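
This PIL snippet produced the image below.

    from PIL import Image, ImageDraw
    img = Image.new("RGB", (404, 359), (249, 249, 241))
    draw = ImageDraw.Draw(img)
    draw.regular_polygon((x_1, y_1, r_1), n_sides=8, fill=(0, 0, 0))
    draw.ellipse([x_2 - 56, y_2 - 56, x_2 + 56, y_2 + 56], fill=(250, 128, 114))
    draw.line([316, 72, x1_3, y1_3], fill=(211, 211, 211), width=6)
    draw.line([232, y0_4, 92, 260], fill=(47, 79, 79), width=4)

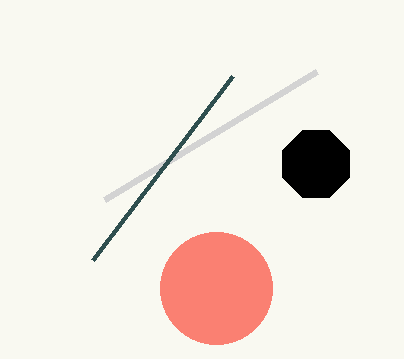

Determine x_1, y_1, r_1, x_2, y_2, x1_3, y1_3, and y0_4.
x_1 = 316
y_1 = 164
r_1 = 36
x_2 = 216
y_2 = 288
x1_3 = 104
y1_3 = 200
y0_4 = 76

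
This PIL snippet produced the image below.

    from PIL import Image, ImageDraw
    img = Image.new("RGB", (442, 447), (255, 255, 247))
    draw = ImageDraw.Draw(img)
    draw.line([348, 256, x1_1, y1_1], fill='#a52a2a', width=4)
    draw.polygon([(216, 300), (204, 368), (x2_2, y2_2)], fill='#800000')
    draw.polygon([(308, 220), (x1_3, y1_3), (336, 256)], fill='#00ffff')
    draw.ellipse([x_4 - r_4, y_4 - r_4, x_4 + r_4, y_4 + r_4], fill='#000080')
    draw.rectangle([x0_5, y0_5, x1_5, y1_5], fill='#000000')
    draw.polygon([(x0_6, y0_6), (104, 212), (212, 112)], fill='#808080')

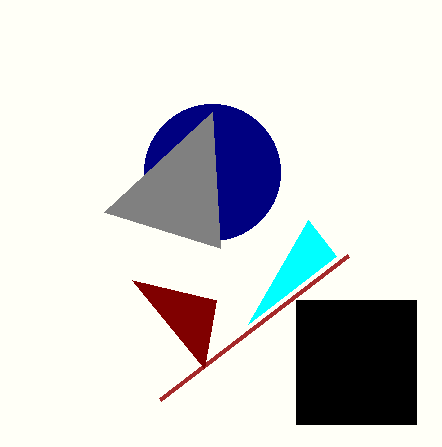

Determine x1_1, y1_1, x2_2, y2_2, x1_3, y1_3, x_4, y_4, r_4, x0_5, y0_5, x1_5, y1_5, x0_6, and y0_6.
x1_1 = 160; y1_1 = 400; x2_2 = 132; y2_2 = 280; x1_3 = 248; y1_3 = 324; x_4 = 212; y_4 = 172; r_4 = 68; x0_5 = 296; y0_5 = 300; x1_5 = 416; y1_5 = 424; x0_6 = 220; y0_6 = 248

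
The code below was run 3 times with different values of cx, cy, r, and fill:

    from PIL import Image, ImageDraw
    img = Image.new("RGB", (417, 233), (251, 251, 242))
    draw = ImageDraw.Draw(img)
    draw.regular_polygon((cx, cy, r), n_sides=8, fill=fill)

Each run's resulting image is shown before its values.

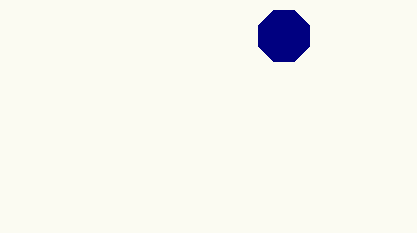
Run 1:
cx = 284; cy = 36; r = 28; fill = 'navy'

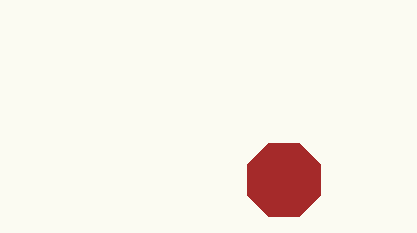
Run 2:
cx = 284; cy = 180; r = 40; fill = 'brown'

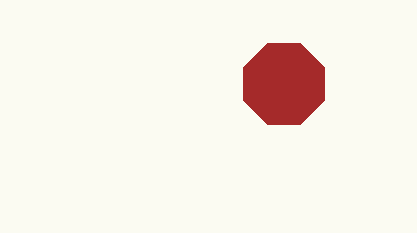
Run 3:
cx = 284; cy = 84; r = 44; fill = 'brown'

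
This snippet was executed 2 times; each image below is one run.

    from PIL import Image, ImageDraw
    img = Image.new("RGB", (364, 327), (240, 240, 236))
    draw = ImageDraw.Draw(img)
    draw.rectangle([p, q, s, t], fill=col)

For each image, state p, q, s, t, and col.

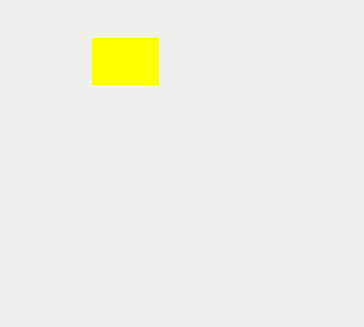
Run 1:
p = 92; q = 38; s = 158; t = 84; col = 'yellow'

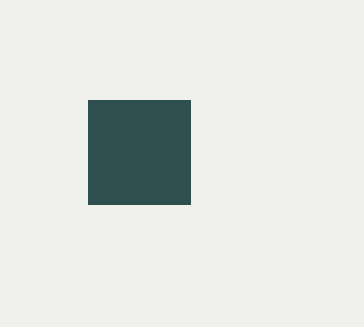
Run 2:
p = 88, q = 100, s = 190, t = 204, col = 'darkslategray'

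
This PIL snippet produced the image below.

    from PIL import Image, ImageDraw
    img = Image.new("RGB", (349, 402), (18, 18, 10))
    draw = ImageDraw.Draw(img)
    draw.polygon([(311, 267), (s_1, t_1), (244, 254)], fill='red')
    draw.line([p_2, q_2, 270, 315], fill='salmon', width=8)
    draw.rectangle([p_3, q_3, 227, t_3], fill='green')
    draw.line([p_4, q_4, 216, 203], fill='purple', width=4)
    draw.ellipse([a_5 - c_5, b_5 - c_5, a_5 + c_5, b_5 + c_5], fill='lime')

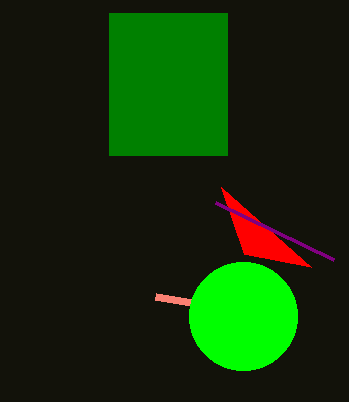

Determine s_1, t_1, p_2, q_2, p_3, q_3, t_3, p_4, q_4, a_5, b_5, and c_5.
s_1 = 221, t_1 = 187, p_2 = 155, q_2 = 296, p_3 = 109, q_3 = 13, t_3 = 155, p_4 = 334, q_4 = 260, a_5 = 243, b_5 = 316, c_5 = 54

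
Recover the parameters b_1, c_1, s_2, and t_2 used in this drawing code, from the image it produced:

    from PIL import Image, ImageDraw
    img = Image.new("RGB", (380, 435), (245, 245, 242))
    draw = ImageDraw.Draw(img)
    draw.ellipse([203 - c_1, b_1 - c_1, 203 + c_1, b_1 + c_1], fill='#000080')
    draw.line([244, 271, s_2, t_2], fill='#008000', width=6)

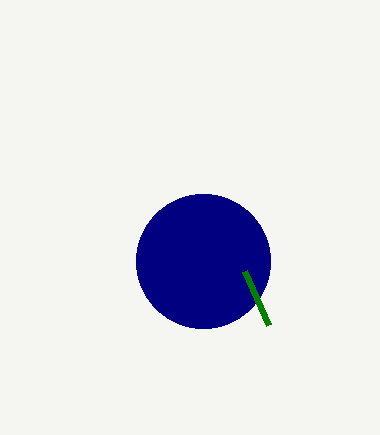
b_1 = 261
c_1 = 67
s_2 = 268
t_2 = 325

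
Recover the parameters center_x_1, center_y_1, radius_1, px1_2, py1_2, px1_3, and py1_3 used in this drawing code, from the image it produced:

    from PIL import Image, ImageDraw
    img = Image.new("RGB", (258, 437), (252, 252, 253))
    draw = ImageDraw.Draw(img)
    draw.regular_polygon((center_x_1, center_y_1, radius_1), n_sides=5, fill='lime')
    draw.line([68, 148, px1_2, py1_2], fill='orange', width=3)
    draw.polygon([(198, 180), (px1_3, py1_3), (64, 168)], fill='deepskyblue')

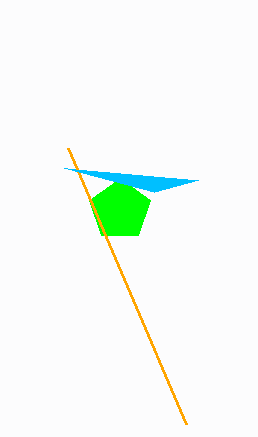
center_x_1 = 120; center_y_1 = 210; radius_1 = 32; px1_2 = 186; py1_2 = 424; px1_3 = 154; py1_3 = 192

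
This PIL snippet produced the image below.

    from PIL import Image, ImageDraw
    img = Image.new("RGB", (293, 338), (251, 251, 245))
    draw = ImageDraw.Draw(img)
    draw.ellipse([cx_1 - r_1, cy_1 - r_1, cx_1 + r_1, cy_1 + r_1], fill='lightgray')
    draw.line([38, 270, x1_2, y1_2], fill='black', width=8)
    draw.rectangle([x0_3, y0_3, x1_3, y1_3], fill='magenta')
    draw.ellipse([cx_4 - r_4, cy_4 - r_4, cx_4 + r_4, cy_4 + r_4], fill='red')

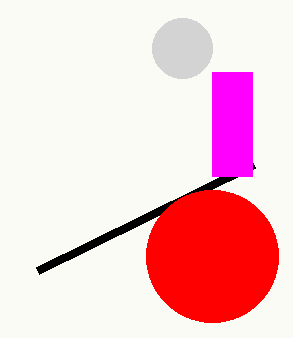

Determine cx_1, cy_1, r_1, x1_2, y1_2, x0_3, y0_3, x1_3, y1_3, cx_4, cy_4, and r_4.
cx_1 = 182, cy_1 = 48, r_1 = 30, x1_2 = 254, y1_2 = 164, x0_3 = 212, y0_3 = 72, x1_3 = 252, y1_3 = 176, cx_4 = 212, cy_4 = 256, r_4 = 66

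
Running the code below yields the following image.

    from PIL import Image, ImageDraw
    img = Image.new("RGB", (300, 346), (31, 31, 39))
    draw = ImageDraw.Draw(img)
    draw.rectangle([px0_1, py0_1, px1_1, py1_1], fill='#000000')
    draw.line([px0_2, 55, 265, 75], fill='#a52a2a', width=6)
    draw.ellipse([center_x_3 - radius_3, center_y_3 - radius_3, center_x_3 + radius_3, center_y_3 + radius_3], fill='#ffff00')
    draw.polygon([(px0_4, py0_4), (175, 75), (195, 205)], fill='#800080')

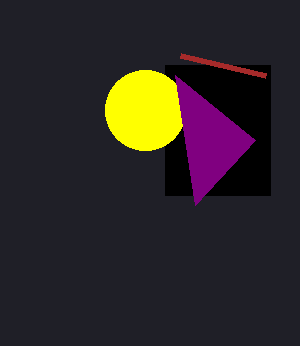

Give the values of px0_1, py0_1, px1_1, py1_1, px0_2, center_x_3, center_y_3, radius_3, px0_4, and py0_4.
px0_1 = 165, py0_1 = 65, px1_1 = 270, py1_1 = 195, px0_2 = 180, center_x_3 = 145, center_y_3 = 110, radius_3 = 40, px0_4 = 255, py0_4 = 140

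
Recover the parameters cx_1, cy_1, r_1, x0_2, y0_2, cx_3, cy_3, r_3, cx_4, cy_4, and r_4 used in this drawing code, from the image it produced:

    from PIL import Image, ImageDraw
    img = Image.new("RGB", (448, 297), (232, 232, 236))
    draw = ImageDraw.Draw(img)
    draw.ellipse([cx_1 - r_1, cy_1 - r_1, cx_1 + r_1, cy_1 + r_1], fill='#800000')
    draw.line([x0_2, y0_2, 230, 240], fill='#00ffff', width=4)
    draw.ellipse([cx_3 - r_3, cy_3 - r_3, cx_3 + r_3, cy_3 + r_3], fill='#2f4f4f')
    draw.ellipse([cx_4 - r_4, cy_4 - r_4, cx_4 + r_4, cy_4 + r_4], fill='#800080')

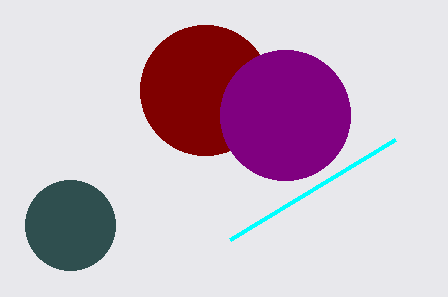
cx_1 = 205
cy_1 = 90
r_1 = 65
x0_2 = 395
y0_2 = 140
cx_3 = 70
cy_3 = 225
r_3 = 45
cx_4 = 285
cy_4 = 115
r_4 = 65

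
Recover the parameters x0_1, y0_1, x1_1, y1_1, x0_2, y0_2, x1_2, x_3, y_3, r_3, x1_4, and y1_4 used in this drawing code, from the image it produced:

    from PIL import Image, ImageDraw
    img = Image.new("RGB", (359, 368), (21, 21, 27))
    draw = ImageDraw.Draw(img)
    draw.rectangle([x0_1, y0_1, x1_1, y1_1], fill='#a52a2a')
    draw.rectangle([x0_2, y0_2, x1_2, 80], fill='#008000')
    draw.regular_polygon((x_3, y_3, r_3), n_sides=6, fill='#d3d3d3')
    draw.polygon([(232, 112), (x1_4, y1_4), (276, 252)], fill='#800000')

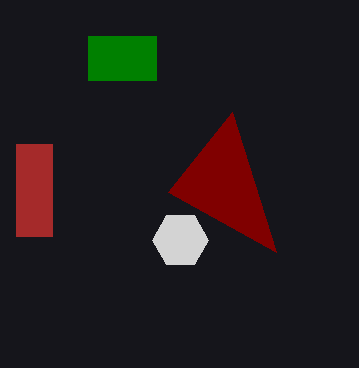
x0_1 = 16
y0_1 = 144
x1_1 = 52
y1_1 = 236
x0_2 = 88
y0_2 = 36
x1_2 = 156
x_3 = 180
y_3 = 240
r_3 = 28
x1_4 = 168
y1_4 = 192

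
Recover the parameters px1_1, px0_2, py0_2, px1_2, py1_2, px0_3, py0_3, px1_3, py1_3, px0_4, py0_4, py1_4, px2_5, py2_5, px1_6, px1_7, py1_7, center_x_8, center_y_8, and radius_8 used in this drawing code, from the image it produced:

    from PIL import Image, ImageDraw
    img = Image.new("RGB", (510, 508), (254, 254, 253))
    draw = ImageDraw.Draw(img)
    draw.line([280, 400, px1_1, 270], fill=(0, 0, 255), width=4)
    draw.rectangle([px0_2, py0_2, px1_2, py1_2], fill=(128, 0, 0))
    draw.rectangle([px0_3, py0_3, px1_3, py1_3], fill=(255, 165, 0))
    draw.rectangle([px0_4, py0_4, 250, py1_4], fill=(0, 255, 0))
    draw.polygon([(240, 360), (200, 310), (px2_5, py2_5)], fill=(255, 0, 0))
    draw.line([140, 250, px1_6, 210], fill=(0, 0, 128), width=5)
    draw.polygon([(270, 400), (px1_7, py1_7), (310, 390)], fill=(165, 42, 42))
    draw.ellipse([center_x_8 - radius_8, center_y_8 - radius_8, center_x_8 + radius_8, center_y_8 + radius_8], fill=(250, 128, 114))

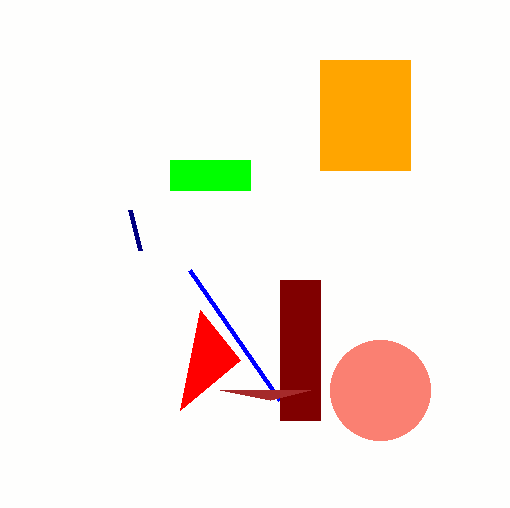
px1_1 = 190
px0_2 = 280
py0_2 = 280
px1_2 = 320
py1_2 = 420
px0_3 = 320
py0_3 = 60
px1_3 = 410
py1_3 = 170
px0_4 = 170
py0_4 = 160
py1_4 = 190
px2_5 = 180
py2_5 = 410
px1_6 = 130
px1_7 = 220
py1_7 = 390
center_x_8 = 380
center_y_8 = 390
radius_8 = 50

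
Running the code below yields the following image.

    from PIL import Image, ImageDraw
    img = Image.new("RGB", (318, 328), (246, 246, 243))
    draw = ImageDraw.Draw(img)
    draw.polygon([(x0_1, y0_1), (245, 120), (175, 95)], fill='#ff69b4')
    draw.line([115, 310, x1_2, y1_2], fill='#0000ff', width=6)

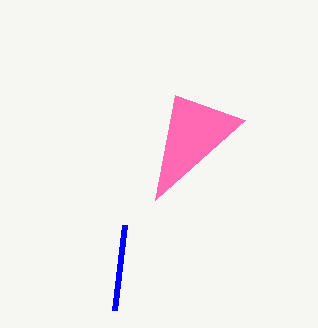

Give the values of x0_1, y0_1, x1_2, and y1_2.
x0_1 = 155, y0_1 = 200, x1_2 = 125, y1_2 = 225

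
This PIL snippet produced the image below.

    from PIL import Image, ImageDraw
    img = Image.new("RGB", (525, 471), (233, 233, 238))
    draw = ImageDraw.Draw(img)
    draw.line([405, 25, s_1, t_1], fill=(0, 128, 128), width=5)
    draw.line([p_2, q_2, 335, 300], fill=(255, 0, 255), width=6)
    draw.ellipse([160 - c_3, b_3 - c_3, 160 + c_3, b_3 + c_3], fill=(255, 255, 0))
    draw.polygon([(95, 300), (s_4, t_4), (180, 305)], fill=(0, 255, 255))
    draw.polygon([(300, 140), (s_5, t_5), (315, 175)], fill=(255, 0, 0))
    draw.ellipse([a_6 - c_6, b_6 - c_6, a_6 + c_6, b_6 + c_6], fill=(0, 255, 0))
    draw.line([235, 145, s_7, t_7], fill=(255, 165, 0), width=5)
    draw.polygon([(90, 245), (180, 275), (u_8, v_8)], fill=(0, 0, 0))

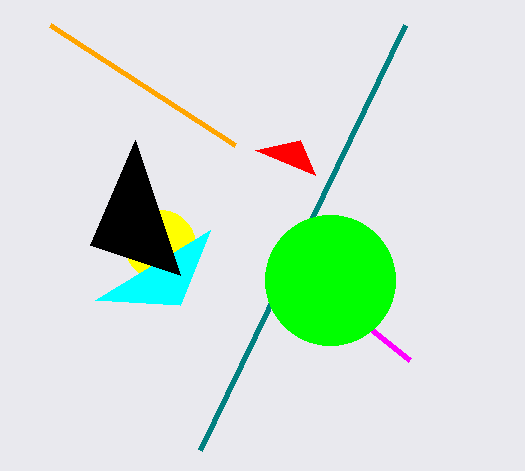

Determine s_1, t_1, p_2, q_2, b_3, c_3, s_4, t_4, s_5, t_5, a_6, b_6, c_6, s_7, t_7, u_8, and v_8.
s_1 = 200; t_1 = 450; p_2 = 410; q_2 = 360; b_3 = 245; c_3 = 35; s_4 = 210; t_4 = 230; s_5 = 255; t_5 = 150; a_6 = 330; b_6 = 280; c_6 = 65; s_7 = 50; t_7 = 25; u_8 = 135; v_8 = 140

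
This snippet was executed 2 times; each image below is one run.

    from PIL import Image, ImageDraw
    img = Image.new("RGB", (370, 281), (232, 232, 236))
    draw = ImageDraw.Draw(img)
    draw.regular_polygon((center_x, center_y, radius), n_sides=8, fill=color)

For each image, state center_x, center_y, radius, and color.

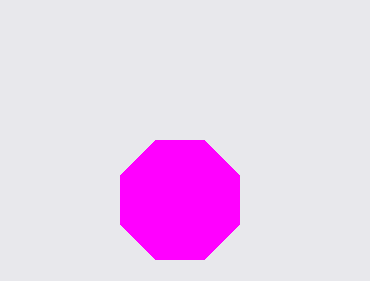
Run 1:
center_x = 180; center_y = 200; radius = 64; color = 'magenta'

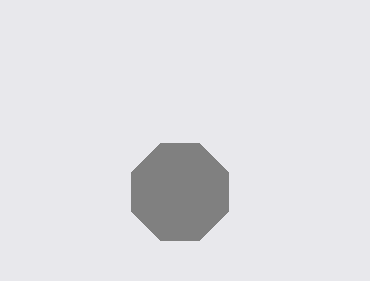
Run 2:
center_x = 180
center_y = 192
radius = 52
color = 'gray'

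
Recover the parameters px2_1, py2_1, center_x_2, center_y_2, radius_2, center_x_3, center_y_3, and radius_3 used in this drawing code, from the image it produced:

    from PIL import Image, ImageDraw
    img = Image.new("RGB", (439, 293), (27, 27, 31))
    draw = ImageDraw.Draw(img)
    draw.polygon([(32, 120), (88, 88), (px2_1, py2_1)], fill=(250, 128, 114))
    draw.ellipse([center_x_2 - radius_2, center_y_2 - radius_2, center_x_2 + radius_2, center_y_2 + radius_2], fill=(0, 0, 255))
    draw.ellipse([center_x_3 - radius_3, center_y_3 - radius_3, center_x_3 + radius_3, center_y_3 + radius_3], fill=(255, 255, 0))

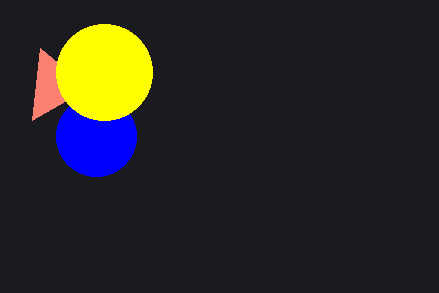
px2_1 = 40, py2_1 = 48, center_x_2 = 96, center_y_2 = 136, radius_2 = 40, center_x_3 = 104, center_y_3 = 72, radius_3 = 48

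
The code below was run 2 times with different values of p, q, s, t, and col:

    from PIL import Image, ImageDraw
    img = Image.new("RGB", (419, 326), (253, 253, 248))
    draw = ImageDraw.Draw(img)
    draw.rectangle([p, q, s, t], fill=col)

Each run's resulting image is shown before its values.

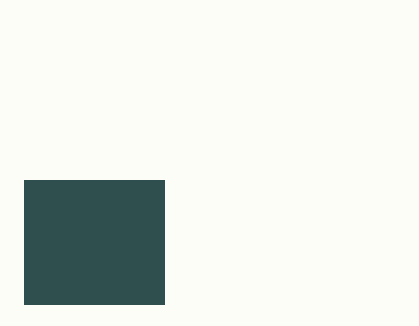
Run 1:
p = 24
q = 180
s = 164
t = 304
col = 'darkslategray'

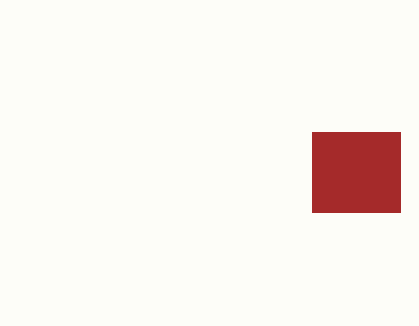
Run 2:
p = 312, q = 132, s = 400, t = 212, col = 'brown'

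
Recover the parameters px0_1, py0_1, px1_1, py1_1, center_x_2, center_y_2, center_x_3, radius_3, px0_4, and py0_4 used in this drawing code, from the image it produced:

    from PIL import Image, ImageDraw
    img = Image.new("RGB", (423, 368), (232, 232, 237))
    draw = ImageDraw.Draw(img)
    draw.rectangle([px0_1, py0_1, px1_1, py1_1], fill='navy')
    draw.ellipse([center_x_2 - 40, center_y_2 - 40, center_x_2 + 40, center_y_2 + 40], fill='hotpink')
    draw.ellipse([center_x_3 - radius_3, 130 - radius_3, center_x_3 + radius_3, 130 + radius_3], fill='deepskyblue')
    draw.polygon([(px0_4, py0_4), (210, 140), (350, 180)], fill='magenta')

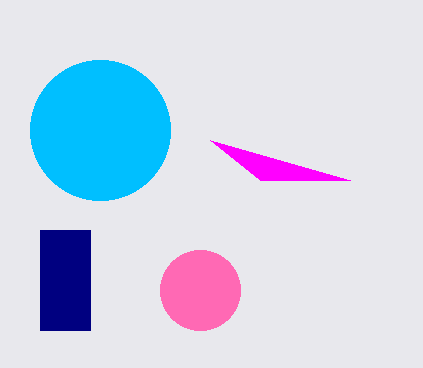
px0_1 = 40
py0_1 = 230
px1_1 = 90
py1_1 = 330
center_x_2 = 200
center_y_2 = 290
center_x_3 = 100
radius_3 = 70
px0_4 = 260
py0_4 = 180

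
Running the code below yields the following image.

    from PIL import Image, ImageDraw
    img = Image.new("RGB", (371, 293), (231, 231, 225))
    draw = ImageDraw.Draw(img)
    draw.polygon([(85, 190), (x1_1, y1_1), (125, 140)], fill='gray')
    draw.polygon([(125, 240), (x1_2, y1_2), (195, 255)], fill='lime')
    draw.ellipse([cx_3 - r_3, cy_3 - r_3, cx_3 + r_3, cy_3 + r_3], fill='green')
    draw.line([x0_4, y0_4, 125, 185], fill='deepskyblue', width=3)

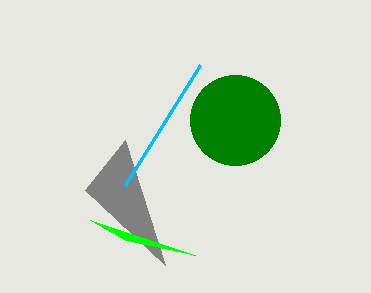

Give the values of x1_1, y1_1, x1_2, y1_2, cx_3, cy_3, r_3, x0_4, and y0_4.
x1_1 = 165, y1_1 = 265, x1_2 = 90, y1_2 = 220, cx_3 = 235, cy_3 = 120, r_3 = 45, x0_4 = 200, y0_4 = 65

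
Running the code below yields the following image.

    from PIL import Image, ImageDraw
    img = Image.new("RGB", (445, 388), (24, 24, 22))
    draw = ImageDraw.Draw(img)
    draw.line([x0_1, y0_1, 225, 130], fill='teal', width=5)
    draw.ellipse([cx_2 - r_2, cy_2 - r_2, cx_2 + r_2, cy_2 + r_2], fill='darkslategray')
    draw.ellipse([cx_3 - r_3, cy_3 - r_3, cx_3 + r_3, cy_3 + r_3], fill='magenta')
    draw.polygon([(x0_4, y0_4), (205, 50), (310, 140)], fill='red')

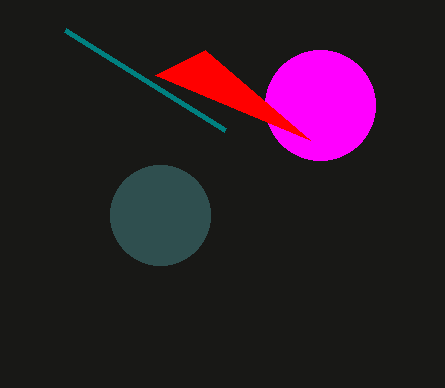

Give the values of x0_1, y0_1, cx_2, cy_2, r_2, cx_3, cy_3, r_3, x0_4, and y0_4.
x0_1 = 65
y0_1 = 30
cx_2 = 160
cy_2 = 215
r_2 = 50
cx_3 = 320
cy_3 = 105
r_3 = 55
x0_4 = 155
y0_4 = 75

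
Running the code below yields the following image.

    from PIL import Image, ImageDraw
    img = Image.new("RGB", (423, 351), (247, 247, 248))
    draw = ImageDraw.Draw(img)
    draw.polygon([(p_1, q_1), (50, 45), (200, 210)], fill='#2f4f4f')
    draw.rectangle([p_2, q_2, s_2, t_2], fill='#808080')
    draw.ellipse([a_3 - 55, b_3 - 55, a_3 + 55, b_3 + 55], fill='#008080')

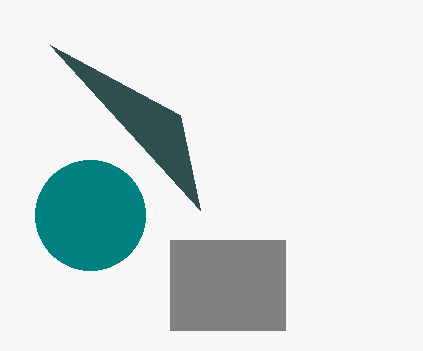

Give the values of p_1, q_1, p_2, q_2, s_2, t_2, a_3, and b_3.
p_1 = 180, q_1 = 115, p_2 = 170, q_2 = 240, s_2 = 285, t_2 = 330, a_3 = 90, b_3 = 215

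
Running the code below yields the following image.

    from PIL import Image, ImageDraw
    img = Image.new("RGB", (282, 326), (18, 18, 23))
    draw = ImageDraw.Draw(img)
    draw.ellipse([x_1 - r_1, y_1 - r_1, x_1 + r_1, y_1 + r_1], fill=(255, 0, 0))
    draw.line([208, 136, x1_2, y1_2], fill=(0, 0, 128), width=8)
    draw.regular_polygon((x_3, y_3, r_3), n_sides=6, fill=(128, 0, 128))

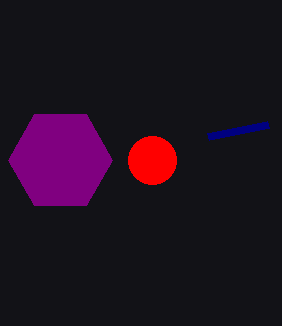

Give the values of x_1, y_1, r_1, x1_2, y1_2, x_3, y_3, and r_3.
x_1 = 152, y_1 = 160, r_1 = 24, x1_2 = 268, y1_2 = 124, x_3 = 60, y_3 = 160, r_3 = 52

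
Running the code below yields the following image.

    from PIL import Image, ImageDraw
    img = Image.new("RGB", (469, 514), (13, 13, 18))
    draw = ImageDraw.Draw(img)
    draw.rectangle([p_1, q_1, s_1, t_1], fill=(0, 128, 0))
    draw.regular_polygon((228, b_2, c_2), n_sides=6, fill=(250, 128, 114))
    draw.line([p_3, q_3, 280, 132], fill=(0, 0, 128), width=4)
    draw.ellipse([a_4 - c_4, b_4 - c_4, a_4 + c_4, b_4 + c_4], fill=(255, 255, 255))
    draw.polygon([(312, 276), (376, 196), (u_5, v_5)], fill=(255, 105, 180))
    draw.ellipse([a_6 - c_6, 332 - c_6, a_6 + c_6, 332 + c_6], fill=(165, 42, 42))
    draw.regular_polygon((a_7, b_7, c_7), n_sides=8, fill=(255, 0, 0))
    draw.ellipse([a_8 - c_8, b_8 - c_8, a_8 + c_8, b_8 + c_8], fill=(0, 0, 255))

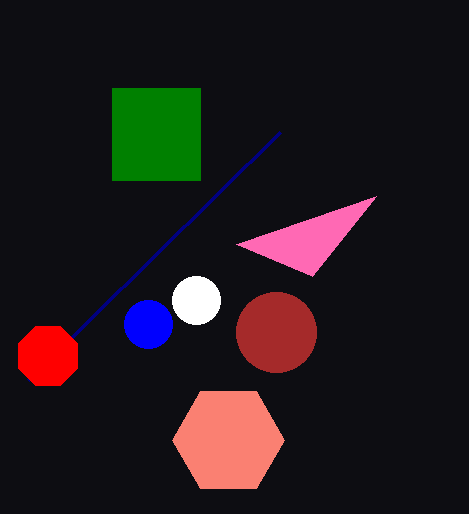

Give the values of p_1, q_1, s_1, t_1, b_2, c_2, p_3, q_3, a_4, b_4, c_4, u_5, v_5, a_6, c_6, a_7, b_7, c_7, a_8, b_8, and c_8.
p_1 = 112
q_1 = 88
s_1 = 200
t_1 = 180
b_2 = 440
c_2 = 56
p_3 = 28
q_3 = 380
a_4 = 196
b_4 = 300
c_4 = 24
u_5 = 236
v_5 = 244
a_6 = 276
c_6 = 40
a_7 = 48
b_7 = 356
c_7 = 32
a_8 = 148
b_8 = 324
c_8 = 24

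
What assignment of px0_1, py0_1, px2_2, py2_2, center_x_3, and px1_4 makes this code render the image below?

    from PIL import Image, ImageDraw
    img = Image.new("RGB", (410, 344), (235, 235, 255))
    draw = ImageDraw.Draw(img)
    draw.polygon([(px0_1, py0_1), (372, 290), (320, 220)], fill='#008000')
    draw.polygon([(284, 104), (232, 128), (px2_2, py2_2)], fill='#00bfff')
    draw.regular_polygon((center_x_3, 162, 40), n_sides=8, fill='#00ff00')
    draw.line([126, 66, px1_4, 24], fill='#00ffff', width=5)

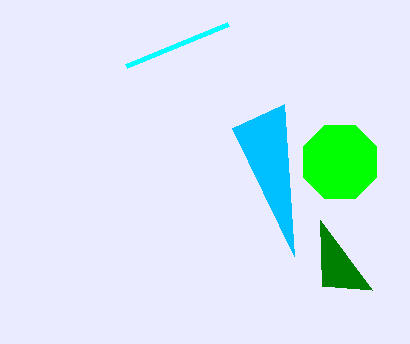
px0_1 = 322
py0_1 = 286
px2_2 = 294
py2_2 = 256
center_x_3 = 340
px1_4 = 228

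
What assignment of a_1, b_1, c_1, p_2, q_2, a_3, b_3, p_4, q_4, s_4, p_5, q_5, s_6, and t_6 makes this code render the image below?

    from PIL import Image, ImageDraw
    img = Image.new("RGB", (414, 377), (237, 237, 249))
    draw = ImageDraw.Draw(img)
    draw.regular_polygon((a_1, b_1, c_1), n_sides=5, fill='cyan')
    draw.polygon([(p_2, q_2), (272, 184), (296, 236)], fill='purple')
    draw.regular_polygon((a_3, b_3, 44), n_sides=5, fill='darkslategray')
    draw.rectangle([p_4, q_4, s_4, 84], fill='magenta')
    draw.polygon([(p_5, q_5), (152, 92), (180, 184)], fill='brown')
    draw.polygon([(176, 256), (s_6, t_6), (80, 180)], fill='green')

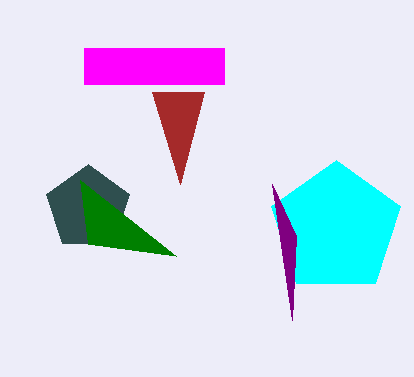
a_1 = 336; b_1 = 228; c_1 = 68; p_2 = 292; q_2 = 320; a_3 = 88; b_3 = 208; p_4 = 84; q_4 = 48; s_4 = 224; p_5 = 204; q_5 = 92; s_6 = 88; t_6 = 244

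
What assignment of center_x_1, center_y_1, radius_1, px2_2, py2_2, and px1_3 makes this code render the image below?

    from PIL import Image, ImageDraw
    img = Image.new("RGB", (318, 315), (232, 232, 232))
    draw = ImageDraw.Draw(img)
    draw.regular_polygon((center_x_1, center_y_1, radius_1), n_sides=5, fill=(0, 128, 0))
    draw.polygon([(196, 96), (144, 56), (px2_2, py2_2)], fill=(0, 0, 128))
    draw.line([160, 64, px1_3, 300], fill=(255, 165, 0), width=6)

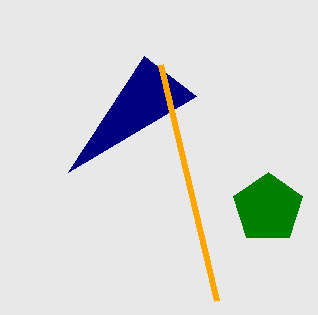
center_x_1 = 268, center_y_1 = 208, radius_1 = 36, px2_2 = 68, py2_2 = 172, px1_3 = 216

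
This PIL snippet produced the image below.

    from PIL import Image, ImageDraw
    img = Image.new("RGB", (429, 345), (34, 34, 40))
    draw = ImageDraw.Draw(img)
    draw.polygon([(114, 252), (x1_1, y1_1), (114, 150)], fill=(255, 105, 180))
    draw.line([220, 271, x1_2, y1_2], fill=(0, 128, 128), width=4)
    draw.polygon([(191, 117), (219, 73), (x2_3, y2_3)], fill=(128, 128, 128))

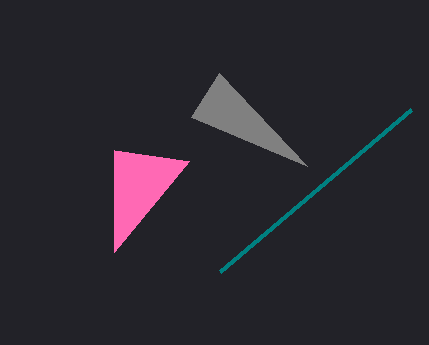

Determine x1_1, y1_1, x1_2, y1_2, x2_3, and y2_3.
x1_1 = 189; y1_1 = 161; x1_2 = 411; y1_2 = 109; x2_3 = 307; y2_3 = 166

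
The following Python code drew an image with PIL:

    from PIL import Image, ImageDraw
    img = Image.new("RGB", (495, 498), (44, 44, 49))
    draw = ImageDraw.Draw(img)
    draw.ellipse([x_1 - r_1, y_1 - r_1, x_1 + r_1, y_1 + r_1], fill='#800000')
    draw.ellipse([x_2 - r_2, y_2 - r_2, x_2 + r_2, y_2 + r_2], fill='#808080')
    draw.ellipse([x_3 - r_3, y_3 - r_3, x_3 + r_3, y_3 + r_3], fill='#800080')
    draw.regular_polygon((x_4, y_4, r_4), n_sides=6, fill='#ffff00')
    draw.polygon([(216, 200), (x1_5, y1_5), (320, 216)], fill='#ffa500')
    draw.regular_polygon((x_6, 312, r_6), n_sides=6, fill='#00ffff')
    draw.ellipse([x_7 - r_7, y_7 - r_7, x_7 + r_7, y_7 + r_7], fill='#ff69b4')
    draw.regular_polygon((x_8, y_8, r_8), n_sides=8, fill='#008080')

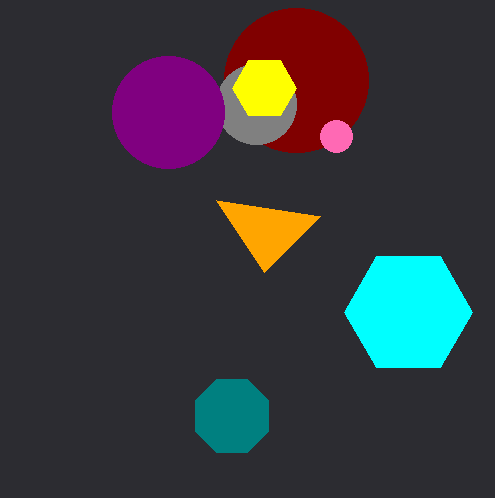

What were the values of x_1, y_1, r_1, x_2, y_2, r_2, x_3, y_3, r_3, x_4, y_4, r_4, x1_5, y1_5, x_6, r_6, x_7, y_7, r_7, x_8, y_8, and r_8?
x_1 = 296
y_1 = 80
r_1 = 72
x_2 = 256
y_2 = 104
r_2 = 40
x_3 = 168
y_3 = 112
r_3 = 56
x_4 = 264
y_4 = 88
r_4 = 32
x1_5 = 264
y1_5 = 272
x_6 = 408
r_6 = 64
x_7 = 336
y_7 = 136
r_7 = 16
x_8 = 232
y_8 = 416
r_8 = 40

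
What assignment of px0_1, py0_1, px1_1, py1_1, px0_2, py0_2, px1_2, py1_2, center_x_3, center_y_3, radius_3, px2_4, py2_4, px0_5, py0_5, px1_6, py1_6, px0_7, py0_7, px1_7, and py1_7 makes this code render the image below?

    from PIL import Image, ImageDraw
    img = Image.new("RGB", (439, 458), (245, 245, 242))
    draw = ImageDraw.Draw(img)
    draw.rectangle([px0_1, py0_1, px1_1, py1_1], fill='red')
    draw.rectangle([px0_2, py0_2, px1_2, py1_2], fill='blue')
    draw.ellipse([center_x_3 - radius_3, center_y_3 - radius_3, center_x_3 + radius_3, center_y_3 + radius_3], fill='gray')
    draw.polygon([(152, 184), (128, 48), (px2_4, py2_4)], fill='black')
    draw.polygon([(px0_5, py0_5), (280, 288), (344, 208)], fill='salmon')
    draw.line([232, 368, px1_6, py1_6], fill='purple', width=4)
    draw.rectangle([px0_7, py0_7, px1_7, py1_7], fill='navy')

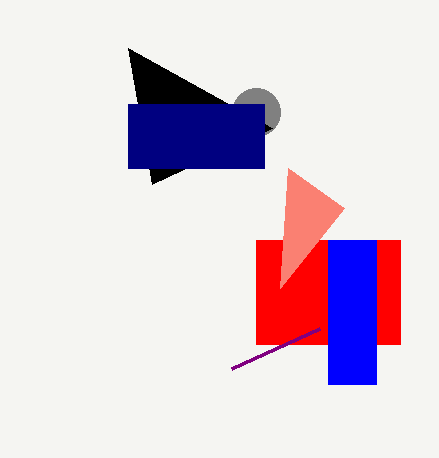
px0_1 = 256, py0_1 = 240, px1_1 = 400, py1_1 = 344, px0_2 = 328, py0_2 = 240, px1_2 = 376, py1_2 = 384, center_x_3 = 256, center_y_3 = 112, radius_3 = 24, px2_4 = 272, py2_4 = 128, px0_5 = 288, py0_5 = 168, px1_6 = 320, py1_6 = 328, px0_7 = 128, py0_7 = 104, px1_7 = 264, py1_7 = 168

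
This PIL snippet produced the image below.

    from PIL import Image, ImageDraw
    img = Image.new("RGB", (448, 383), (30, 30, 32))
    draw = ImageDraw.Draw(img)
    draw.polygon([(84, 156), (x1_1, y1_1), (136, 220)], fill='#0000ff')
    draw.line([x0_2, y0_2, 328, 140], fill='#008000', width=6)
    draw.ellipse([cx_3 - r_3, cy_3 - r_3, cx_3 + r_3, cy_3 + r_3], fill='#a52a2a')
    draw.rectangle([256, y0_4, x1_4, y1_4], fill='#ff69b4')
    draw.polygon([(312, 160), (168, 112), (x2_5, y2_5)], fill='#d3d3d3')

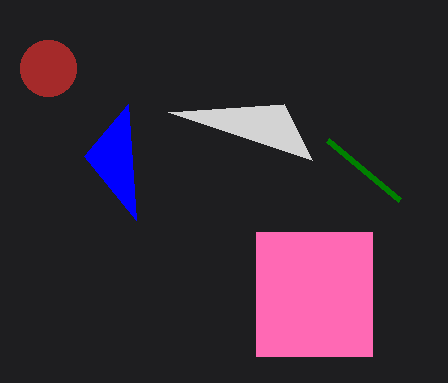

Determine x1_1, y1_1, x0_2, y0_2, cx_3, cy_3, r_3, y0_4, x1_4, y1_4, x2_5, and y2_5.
x1_1 = 128
y1_1 = 104
x0_2 = 400
y0_2 = 200
cx_3 = 48
cy_3 = 68
r_3 = 28
y0_4 = 232
x1_4 = 372
y1_4 = 356
x2_5 = 284
y2_5 = 104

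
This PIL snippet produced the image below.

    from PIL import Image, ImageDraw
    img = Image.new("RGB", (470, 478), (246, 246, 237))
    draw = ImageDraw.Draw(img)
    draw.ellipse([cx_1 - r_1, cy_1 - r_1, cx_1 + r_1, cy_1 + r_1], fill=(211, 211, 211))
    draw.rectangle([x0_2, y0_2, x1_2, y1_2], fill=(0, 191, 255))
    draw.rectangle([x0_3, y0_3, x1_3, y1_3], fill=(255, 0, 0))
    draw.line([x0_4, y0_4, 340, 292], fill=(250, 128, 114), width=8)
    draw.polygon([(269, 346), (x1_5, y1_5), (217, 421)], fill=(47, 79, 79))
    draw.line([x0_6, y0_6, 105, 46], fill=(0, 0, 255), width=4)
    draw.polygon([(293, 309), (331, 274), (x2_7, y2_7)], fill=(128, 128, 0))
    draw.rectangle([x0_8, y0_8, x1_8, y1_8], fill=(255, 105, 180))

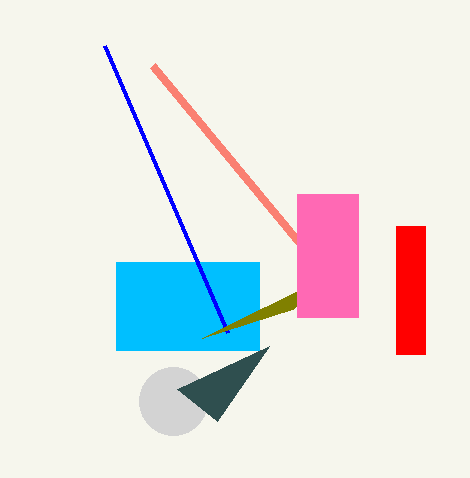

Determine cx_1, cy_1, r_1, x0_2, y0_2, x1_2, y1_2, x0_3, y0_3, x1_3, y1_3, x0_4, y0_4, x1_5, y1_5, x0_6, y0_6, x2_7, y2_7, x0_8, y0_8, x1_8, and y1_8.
cx_1 = 173; cy_1 = 401; r_1 = 34; x0_2 = 116; y0_2 = 262; x1_2 = 259; y1_2 = 350; x0_3 = 396; y0_3 = 226; x1_3 = 425; y1_3 = 354; x0_4 = 152; y0_4 = 65; x1_5 = 177; y1_5 = 389; x0_6 = 228; y0_6 = 333; x2_7 = 202; y2_7 = 338; x0_8 = 297; y0_8 = 194; x1_8 = 358; y1_8 = 317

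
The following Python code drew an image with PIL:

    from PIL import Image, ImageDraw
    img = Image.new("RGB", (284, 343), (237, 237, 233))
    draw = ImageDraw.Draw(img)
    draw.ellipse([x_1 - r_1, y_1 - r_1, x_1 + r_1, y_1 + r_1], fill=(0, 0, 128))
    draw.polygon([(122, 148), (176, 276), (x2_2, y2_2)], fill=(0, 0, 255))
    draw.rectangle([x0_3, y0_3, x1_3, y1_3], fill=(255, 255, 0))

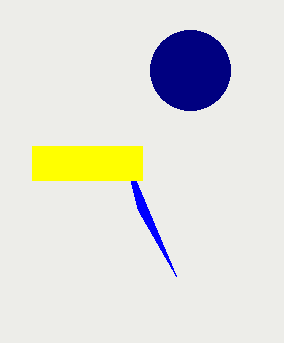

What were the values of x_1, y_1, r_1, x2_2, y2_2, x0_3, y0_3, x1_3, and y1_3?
x_1 = 190; y_1 = 70; r_1 = 40; x2_2 = 138; y2_2 = 210; x0_3 = 32; y0_3 = 146; x1_3 = 142; y1_3 = 180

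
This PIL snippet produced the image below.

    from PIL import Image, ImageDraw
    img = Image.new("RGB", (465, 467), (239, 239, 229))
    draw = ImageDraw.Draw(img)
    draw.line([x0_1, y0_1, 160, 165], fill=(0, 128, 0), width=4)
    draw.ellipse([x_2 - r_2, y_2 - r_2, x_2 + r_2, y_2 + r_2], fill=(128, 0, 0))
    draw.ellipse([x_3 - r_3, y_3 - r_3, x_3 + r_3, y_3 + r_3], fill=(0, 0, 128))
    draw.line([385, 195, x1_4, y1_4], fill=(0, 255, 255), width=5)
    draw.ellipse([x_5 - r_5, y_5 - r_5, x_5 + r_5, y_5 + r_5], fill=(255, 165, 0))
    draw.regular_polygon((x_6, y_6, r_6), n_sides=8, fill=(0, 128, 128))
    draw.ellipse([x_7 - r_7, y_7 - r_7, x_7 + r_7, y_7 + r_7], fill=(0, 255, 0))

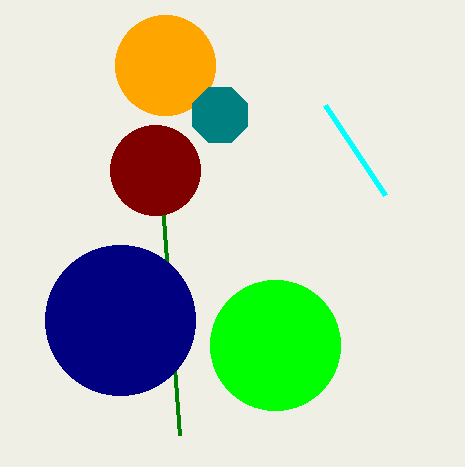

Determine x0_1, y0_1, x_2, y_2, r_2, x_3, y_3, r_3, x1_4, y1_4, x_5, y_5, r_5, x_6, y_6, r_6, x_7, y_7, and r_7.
x0_1 = 180, y0_1 = 435, x_2 = 155, y_2 = 170, r_2 = 45, x_3 = 120, y_3 = 320, r_3 = 75, x1_4 = 325, y1_4 = 105, x_5 = 165, y_5 = 65, r_5 = 50, x_6 = 220, y_6 = 115, r_6 = 30, x_7 = 275, y_7 = 345, r_7 = 65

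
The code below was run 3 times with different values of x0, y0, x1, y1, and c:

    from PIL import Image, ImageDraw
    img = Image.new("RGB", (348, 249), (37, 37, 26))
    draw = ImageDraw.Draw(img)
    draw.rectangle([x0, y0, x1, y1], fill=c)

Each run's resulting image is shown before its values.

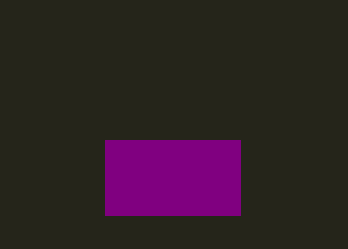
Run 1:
x0 = 105; y0 = 140; x1 = 240; y1 = 215; c = 'purple'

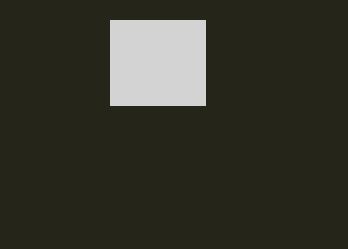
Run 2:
x0 = 110; y0 = 20; x1 = 205; y1 = 105; c = 'lightgray'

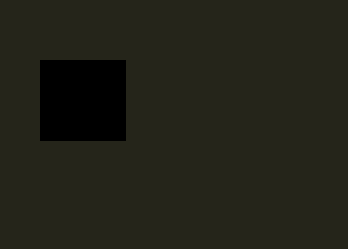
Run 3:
x0 = 40, y0 = 60, x1 = 125, y1 = 140, c = 'black'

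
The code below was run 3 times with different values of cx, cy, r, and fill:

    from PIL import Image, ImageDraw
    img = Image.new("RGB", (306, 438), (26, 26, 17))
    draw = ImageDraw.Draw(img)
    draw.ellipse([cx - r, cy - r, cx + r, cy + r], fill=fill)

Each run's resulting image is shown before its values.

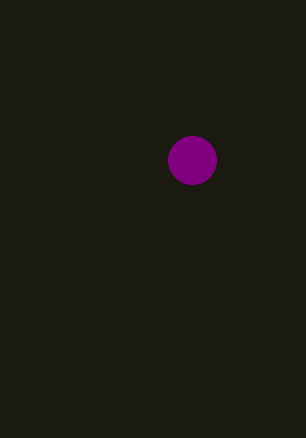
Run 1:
cx = 192, cy = 160, r = 24, fill = 'purple'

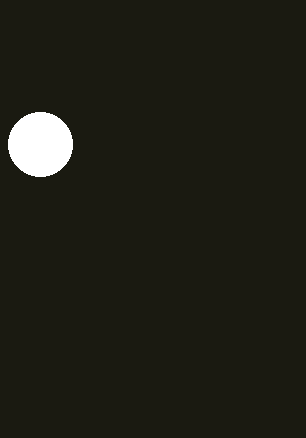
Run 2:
cx = 40; cy = 144; r = 32; fill = 'white'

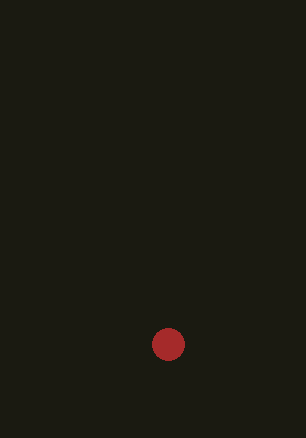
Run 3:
cx = 168; cy = 344; r = 16; fill = 'brown'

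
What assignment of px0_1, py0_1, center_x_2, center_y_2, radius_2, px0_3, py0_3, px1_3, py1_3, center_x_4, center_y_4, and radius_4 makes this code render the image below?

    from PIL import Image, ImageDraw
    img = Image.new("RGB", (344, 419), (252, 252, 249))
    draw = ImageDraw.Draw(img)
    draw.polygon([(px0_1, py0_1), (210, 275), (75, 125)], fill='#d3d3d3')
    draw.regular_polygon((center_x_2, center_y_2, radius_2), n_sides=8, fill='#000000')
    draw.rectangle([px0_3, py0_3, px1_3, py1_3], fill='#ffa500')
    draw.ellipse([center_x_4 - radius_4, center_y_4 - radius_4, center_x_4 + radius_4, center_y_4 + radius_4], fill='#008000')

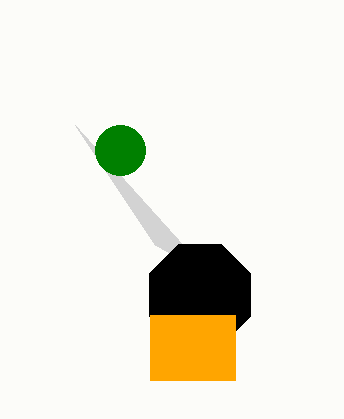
px0_1 = 155; py0_1 = 245; center_x_2 = 200; center_y_2 = 295; radius_2 = 55; px0_3 = 150; py0_3 = 315; px1_3 = 235; py1_3 = 380; center_x_4 = 120; center_y_4 = 150; radius_4 = 25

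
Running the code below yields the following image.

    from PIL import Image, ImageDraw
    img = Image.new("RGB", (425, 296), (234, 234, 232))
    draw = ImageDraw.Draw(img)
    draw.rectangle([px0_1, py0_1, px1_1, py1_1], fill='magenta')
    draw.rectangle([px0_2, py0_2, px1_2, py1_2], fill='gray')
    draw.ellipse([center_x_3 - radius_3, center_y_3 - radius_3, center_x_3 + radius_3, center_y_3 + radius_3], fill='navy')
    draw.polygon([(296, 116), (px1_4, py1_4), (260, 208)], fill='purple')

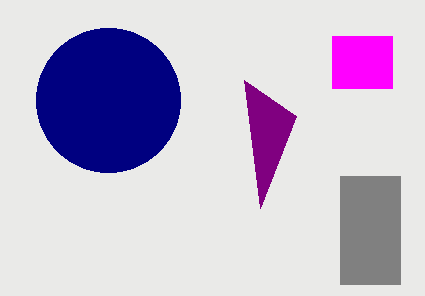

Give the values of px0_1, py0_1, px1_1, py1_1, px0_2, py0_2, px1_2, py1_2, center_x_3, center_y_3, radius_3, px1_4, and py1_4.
px0_1 = 332; py0_1 = 36; px1_1 = 392; py1_1 = 88; px0_2 = 340; py0_2 = 176; px1_2 = 400; py1_2 = 284; center_x_3 = 108; center_y_3 = 100; radius_3 = 72; px1_4 = 244; py1_4 = 80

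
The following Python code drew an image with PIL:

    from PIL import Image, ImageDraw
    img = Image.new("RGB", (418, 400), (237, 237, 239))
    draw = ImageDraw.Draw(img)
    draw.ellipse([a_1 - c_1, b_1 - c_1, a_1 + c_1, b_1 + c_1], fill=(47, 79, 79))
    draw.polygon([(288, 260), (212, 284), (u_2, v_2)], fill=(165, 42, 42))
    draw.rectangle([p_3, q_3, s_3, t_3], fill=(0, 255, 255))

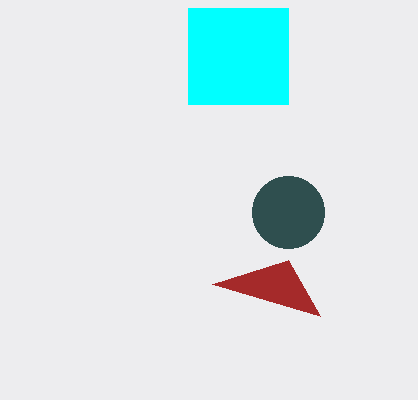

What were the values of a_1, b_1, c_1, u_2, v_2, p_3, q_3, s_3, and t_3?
a_1 = 288
b_1 = 212
c_1 = 36
u_2 = 320
v_2 = 316
p_3 = 188
q_3 = 8
s_3 = 288
t_3 = 104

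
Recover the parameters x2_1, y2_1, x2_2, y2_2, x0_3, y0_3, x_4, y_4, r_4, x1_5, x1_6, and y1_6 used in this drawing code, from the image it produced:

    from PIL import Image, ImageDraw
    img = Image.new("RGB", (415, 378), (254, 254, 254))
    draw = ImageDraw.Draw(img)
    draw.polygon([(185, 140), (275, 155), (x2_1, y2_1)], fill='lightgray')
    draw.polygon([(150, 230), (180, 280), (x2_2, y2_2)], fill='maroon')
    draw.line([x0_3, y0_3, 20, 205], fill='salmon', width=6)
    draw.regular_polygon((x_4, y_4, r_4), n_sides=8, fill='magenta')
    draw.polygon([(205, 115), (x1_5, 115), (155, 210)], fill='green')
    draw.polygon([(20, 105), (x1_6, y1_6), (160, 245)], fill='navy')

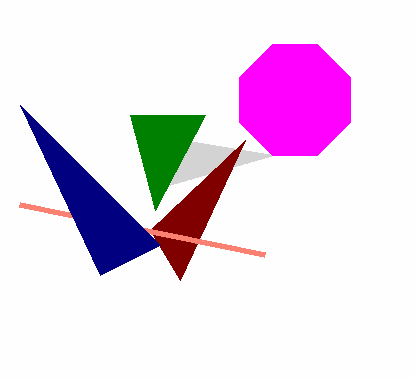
x2_1 = 170; y2_1 = 185; x2_2 = 245; y2_2 = 140; x0_3 = 265; y0_3 = 255; x_4 = 295; y_4 = 100; r_4 = 60; x1_5 = 130; x1_6 = 100; y1_6 = 275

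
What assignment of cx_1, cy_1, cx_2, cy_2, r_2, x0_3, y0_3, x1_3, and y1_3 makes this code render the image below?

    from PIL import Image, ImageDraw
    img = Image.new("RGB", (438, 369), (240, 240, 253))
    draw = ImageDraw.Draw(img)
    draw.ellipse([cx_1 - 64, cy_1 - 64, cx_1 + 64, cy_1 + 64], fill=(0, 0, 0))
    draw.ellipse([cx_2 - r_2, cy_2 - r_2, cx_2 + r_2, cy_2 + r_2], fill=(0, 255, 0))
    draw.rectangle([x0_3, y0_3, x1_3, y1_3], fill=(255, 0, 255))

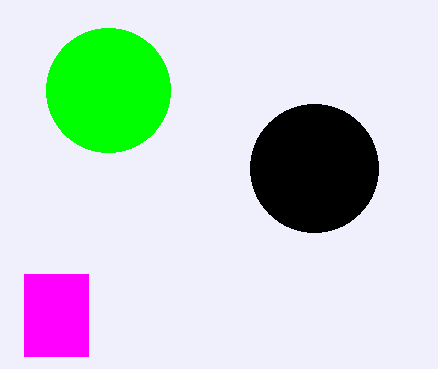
cx_1 = 314, cy_1 = 168, cx_2 = 108, cy_2 = 90, r_2 = 62, x0_3 = 24, y0_3 = 274, x1_3 = 88, y1_3 = 356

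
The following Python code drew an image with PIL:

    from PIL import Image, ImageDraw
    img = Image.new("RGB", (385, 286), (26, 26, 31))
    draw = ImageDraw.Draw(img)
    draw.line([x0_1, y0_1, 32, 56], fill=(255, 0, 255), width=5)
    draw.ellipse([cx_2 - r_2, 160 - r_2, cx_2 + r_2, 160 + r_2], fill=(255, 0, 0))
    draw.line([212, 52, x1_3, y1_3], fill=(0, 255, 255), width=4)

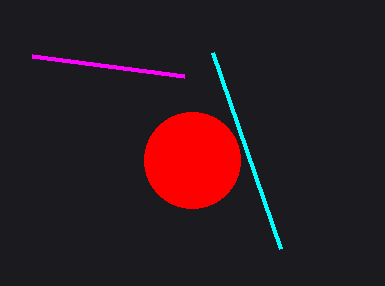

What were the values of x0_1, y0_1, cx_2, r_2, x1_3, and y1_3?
x0_1 = 184; y0_1 = 76; cx_2 = 192; r_2 = 48; x1_3 = 280; y1_3 = 248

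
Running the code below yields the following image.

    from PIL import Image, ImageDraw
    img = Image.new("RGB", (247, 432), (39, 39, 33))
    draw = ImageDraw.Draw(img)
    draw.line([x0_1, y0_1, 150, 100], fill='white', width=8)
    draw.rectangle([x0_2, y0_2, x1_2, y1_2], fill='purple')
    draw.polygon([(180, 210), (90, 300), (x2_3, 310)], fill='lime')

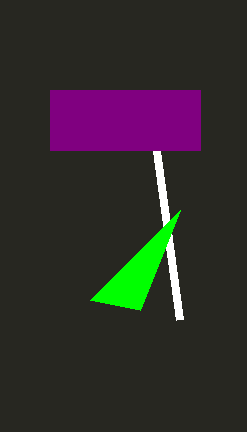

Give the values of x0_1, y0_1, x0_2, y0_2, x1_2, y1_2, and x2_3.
x0_1 = 180; y0_1 = 320; x0_2 = 50; y0_2 = 90; x1_2 = 200; y1_2 = 150; x2_3 = 140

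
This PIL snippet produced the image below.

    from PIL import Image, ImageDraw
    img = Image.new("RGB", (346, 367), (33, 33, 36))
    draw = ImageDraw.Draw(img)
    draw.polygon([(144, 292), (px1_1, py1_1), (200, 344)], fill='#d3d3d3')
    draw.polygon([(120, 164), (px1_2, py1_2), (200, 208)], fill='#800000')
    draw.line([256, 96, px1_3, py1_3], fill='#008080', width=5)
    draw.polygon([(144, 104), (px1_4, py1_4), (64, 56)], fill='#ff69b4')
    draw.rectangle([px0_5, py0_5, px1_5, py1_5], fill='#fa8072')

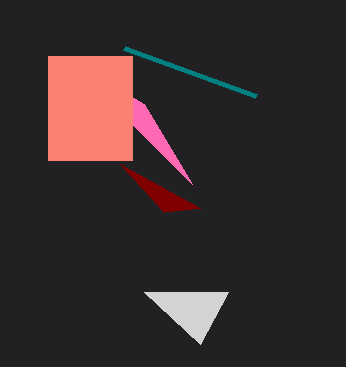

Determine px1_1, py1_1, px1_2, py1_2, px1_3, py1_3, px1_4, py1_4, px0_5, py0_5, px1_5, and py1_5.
px1_1 = 228, py1_1 = 292, px1_2 = 164, py1_2 = 212, px1_3 = 124, py1_3 = 48, px1_4 = 192, py1_4 = 184, px0_5 = 48, py0_5 = 56, px1_5 = 132, py1_5 = 160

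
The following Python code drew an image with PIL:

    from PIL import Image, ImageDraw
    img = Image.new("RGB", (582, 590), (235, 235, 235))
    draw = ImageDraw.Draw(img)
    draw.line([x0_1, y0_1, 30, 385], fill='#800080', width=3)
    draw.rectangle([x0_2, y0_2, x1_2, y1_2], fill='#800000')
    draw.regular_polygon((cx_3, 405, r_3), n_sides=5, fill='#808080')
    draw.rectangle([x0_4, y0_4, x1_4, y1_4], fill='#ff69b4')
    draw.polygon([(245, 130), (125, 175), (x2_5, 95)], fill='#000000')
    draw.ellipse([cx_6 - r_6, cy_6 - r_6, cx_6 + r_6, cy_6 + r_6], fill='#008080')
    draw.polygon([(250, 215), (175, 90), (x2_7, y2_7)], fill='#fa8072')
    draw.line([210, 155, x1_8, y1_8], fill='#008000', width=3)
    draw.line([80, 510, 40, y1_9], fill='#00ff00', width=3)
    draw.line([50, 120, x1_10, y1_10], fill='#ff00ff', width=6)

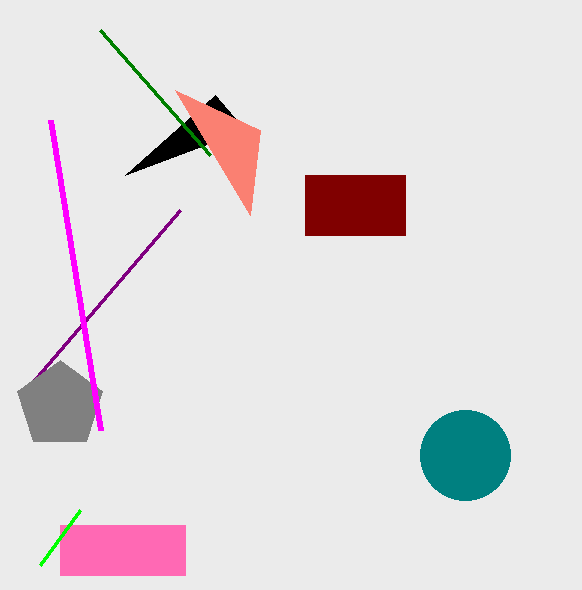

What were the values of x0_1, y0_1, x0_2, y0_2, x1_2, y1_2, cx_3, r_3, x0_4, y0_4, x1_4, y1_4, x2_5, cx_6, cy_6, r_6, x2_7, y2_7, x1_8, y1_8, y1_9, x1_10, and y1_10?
x0_1 = 180
y0_1 = 210
x0_2 = 305
y0_2 = 175
x1_2 = 405
y1_2 = 235
cx_3 = 60
r_3 = 45
x0_4 = 60
y0_4 = 525
x1_4 = 185
y1_4 = 575
x2_5 = 215
cx_6 = 465
cy_6 = 455
r_6 = 45
x2_7 = 260
y2_7 = 130
x1_8 = 100
y1_8 = 30
y1_9 = 565
x1_10 = 100
y1_10 = 430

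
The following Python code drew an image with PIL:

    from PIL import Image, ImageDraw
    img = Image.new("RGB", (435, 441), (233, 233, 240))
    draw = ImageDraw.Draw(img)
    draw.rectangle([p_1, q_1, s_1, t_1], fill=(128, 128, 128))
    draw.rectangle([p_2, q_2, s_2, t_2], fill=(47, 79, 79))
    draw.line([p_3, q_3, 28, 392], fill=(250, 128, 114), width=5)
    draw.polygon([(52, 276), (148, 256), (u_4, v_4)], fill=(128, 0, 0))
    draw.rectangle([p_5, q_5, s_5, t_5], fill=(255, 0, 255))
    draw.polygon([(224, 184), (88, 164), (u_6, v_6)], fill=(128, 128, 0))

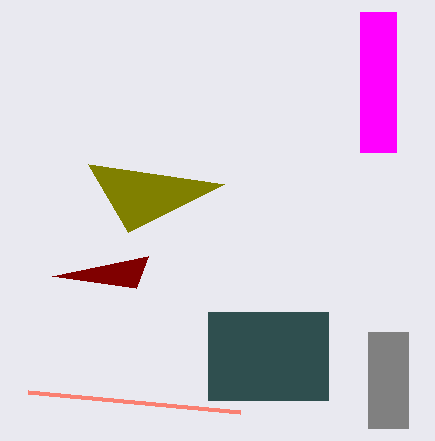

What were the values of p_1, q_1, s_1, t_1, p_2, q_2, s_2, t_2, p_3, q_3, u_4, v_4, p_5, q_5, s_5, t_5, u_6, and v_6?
p_1 = 368
q_1 = 332
s_1 = 408
t_1 = 428
p_2 = 208
q_2 = 312
s_2 = 328
t_2 = 400
p_3 = 240
q_3 = 412
u_4 = 136
v_4 = 288
p_5 = 360
q_5 = 12
s_5 = 396
t_5 = 152
u_6 = 128
v_6 = 232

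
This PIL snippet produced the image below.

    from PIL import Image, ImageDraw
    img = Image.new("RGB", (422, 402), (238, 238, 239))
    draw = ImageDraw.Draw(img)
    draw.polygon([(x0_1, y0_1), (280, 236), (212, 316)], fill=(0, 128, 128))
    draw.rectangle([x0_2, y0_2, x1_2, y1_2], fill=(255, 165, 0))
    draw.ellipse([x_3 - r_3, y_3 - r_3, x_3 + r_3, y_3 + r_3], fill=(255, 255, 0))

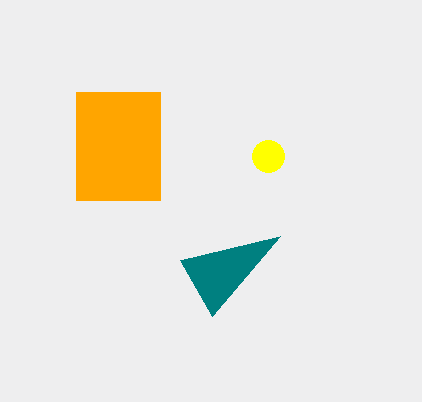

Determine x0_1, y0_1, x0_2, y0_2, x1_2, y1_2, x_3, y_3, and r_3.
x0_1 = 180
y0_1 = 260
x0_2 = 76
y0_2 = 92
x1_2 = 160
y1_2 = 200
x_3 = 268
y_3 = 156
r_3 = 16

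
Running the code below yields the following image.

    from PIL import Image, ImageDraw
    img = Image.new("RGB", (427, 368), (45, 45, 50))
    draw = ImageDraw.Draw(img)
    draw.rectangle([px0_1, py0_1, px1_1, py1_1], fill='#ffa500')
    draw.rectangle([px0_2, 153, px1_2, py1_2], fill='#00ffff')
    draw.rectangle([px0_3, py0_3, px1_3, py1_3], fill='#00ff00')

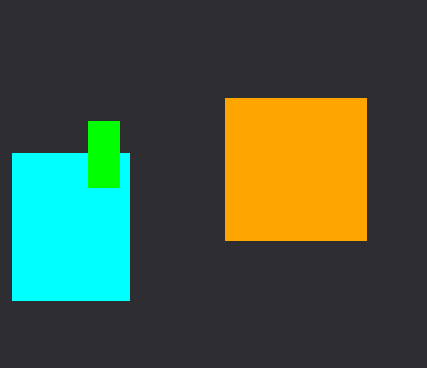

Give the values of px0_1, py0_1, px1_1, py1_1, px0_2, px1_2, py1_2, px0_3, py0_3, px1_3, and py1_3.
px0_1 = 225, py0_1 = 98, px1_1 = 366, py1_1 = 240, px0_2 = 12, px1_2 = 129, py1_2 = 300, px0_3 = 88, py0_3 = 121, px1_3 = 119, py1_3 = 187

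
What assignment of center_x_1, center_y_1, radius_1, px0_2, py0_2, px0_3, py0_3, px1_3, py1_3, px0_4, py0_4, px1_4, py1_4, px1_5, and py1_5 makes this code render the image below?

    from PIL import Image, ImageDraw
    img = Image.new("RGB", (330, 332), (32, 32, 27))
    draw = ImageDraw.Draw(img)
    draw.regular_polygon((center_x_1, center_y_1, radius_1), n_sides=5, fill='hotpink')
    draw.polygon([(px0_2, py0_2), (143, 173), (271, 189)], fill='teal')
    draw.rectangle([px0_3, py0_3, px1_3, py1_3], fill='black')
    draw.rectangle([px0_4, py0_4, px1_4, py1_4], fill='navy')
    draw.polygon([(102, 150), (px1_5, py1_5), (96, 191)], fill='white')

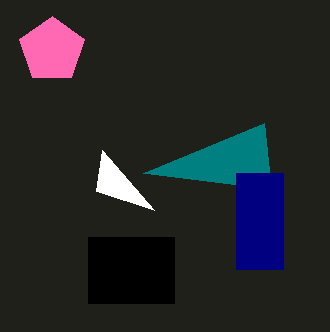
center_x_1 = 52, center_y_1 = 50, radius_1 = 34, px0_2 = 264, py0_2 = 123, px0_3 = 88, py0_3 = 237, px1_3 = 174, py1_3 = 303, px0_4 = 236, py0_4 = 173, px1_4 = 283, py1_4 = 269, px1_5 = 154, py1_5 = 210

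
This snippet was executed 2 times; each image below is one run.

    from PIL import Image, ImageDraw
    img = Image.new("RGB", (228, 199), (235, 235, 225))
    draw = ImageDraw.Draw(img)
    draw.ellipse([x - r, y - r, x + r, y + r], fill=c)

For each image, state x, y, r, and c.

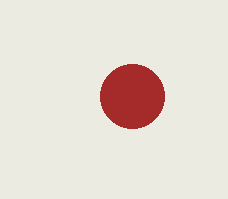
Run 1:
x = 132
y = 96
r = 32
c = 'brown'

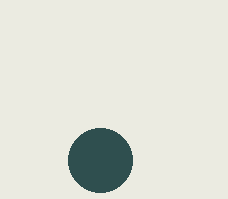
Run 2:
x = 100; y = 160; r = 32; c = 'darkslategray'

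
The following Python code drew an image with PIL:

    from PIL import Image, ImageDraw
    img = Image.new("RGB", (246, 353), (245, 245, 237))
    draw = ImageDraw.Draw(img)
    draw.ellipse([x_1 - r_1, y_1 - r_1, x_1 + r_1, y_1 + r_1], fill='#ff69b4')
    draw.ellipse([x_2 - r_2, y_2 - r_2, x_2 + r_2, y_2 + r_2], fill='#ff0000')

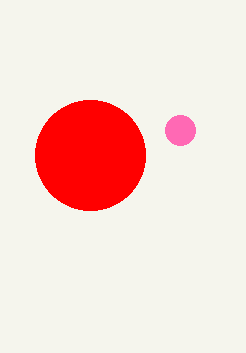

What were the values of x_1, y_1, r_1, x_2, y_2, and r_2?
x_1 = 180, y_1 = 130, r_1 = 15, x_2 = 90, y_2 = 155, r_2 = 55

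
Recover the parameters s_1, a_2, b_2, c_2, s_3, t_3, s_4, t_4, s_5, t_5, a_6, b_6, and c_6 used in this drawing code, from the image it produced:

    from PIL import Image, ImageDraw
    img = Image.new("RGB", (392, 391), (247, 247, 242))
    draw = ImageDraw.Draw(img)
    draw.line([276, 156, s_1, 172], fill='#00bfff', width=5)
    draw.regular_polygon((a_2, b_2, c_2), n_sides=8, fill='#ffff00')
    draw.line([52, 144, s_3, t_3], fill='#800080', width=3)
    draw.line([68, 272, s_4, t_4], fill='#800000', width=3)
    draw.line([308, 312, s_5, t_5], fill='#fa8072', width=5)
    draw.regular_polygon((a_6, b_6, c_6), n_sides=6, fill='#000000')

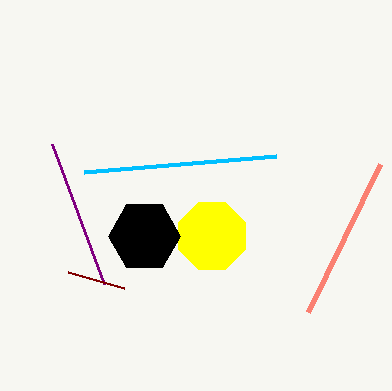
s_1 = 84, a_2 = 212, b_2 = 236, c_2 = 36, s_3 = 104, t_3 = 284, s_4 = 124, t_4 = 288, s_5 = 380, t_5 = 164, a_6 = 144, b_6 = 236, c_6 = 36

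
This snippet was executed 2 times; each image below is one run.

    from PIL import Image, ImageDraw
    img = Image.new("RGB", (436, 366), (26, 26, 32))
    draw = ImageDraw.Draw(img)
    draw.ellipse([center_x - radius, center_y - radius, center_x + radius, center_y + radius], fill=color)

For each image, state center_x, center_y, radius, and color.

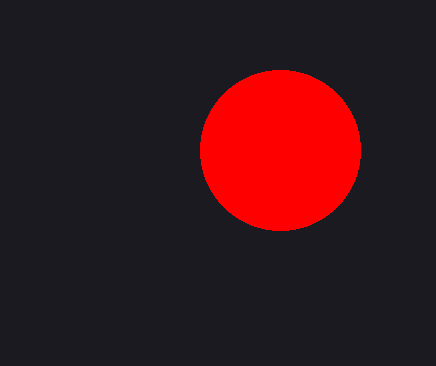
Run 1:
center_x = 280; center_y = 150; radius = 80; color = 'red'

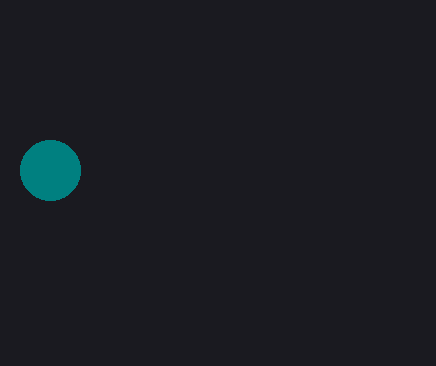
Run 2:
center_x = 50; center_y = 170; radius = 30; color = 'teal'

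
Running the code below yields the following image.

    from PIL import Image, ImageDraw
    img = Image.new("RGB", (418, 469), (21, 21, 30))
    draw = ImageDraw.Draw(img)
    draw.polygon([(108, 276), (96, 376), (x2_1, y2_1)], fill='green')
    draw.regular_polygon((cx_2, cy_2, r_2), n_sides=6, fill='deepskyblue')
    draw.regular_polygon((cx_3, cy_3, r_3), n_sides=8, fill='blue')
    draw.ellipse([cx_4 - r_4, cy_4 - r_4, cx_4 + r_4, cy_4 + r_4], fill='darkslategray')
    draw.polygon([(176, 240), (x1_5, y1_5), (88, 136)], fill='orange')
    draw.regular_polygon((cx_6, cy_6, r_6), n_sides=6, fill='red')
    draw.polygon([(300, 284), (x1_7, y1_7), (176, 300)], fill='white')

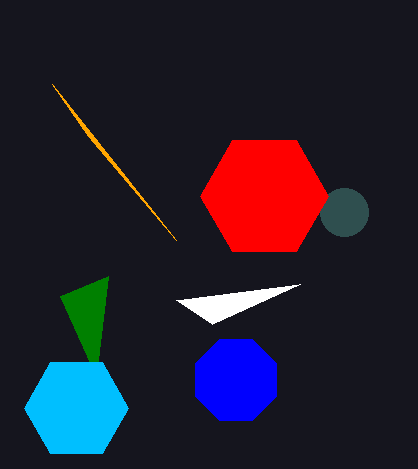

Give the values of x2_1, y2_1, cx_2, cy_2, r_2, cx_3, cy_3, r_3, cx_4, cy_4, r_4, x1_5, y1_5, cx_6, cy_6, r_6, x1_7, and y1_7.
x2_1 = 60, y2_1 = 296, cx_2 = 76, cy_2 = 408, r_2 = 52, cx_3 = 236, cy_3 = 380, r_3 = 44, cx_4 = 344, cy_4 = 212, r_4 = 24, x1_5 = 52, y1_5 = 84, cx_6 = 264, cy_6 = 196, r_6 = 64, x1_7 = 212, y1_7 = 324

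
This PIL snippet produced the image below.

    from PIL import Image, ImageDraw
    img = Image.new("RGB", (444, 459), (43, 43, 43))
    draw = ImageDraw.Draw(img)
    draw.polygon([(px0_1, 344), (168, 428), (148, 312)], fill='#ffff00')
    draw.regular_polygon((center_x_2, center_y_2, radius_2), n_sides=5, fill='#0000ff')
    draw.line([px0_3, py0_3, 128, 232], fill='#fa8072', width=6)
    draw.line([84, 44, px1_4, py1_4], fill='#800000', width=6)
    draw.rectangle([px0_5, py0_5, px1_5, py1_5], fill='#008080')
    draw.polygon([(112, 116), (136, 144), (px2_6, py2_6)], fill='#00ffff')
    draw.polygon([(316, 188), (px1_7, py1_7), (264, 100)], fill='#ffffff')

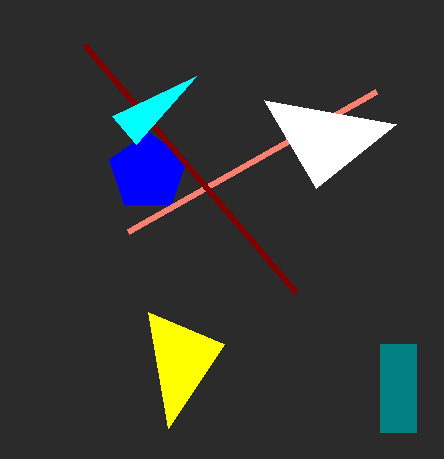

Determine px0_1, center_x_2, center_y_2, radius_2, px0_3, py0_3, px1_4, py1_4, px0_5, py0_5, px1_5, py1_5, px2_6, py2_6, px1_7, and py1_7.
px0_1 = 224, center_x_2 = 148, center_y_2 = 172, radius_2 = 40, px0_3 = 376, py0_3 = 92, px1_4 = 296, py1_4 = 292, px0_5 = 380, py0_5 = 344, px1_5 = 416, py1_5 = 432, px2_6 = 196, py2_6 = 76, px1_7 = 396, py1_7 = 124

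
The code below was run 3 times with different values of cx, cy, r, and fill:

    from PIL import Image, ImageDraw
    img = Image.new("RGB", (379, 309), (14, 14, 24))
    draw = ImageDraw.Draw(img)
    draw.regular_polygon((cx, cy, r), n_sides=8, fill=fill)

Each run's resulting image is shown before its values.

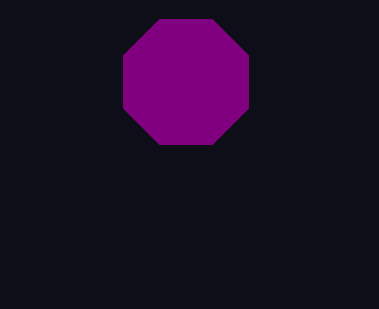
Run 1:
cx = 186; cy = 82; r = 68; fill = 'purple'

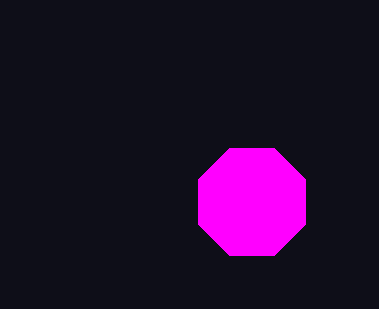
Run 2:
cx = 252, cy = 202, r = 58, fill = 'magenta'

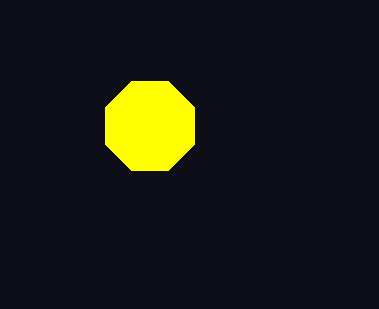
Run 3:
cx = 150; cy = 126; r = 48; fill = 'yellow'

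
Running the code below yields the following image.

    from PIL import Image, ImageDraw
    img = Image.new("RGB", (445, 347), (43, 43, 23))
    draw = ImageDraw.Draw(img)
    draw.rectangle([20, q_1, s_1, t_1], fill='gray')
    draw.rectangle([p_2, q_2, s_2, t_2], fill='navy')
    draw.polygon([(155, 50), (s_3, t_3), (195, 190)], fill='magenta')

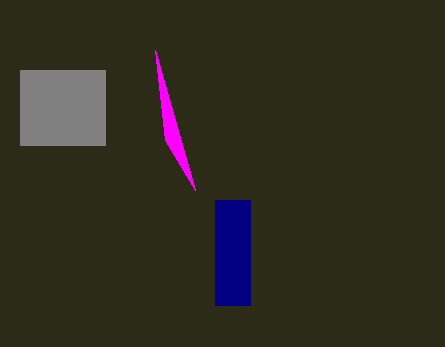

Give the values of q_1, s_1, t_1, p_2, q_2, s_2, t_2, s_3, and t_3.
q_1 = 70; s_1 = 105; t_1 = 145; p_2 = 215; q_2 = 200; s_2 = 250; t_2 = 305; s_3 = 165; t_3 = 140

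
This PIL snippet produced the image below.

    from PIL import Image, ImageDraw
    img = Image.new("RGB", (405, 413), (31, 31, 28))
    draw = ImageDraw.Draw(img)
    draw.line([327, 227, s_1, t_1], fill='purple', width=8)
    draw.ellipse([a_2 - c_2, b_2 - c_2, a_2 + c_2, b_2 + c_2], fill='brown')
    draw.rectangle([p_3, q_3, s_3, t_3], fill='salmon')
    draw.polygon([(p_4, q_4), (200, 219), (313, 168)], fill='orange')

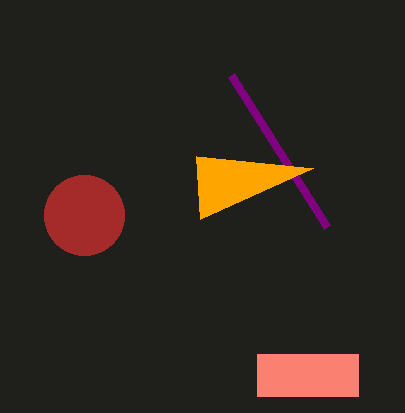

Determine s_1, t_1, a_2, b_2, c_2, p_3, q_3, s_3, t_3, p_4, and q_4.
s_1 = 231; t_1 = 75; a_2 = 84; b_2 = 215; c_2 = 40; p_3 = 257; q_3 = 354; s_3 = 358; t_3 = 396; p_4 = 196; q_4 = 156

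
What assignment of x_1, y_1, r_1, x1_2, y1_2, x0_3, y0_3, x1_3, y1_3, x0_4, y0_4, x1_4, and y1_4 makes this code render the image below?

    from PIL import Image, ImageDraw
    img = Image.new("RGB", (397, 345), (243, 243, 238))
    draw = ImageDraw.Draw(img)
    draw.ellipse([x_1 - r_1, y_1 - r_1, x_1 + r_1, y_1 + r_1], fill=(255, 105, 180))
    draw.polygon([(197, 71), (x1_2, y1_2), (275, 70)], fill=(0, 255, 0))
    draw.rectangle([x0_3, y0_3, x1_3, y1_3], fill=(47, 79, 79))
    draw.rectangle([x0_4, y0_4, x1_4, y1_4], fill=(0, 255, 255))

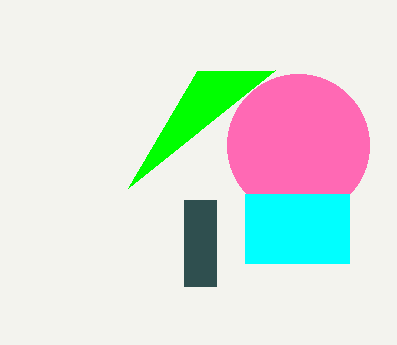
x_1 = 298; y_1 = 145; r_1 = 71; x1_2 = 128; y1_2 = 188; x0_3 = 184; y0_3 = 200; x1_3 = 216; y1_3 = 286; x0_4 = 245; y0_4 = 194; x1_4 = 349; y1_4 = 263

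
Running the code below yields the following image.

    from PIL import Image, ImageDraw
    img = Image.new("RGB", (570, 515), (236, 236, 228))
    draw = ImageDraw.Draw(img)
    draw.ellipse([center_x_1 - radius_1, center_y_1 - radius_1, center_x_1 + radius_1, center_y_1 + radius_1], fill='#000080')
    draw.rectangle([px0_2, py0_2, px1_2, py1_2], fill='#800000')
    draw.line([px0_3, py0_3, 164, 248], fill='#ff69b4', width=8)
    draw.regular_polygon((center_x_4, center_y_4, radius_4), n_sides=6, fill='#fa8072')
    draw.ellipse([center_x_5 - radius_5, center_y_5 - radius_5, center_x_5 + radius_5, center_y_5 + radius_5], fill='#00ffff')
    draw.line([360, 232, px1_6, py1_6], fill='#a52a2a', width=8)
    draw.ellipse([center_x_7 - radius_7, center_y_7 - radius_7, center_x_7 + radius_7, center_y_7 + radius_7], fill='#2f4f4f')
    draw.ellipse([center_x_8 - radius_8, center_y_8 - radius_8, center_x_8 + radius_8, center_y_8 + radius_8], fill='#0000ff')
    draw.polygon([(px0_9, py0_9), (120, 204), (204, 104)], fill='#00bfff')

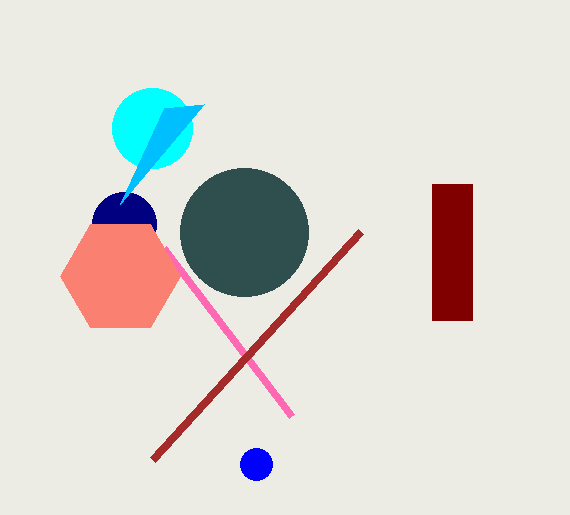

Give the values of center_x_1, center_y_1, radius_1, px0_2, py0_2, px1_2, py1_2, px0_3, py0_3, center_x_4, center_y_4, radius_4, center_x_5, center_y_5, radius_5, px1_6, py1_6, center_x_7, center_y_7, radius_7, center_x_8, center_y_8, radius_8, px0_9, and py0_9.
center_x_1 = 124, center_y_1 = 224, radius_1 = 32, px0_2 = 432, py0_2 = 184, px1_2 = 472, py1_2 = 320, px0_3 = 292, py0_3 = 416, center_x_4 = 120, center_y_4 = 276, radius_4 = 60, center_x_5 = 152, center_y_5 = 128, radius_5 = 40, px1_6 = 152, py1_6 = 460, center_x_7 = 244, center_y_7 = 232, radius_7 = 64, center_x_8 = 256, center_y_8 = 464, radius_8 = 16, px0_9 = 164, py0_9 = 108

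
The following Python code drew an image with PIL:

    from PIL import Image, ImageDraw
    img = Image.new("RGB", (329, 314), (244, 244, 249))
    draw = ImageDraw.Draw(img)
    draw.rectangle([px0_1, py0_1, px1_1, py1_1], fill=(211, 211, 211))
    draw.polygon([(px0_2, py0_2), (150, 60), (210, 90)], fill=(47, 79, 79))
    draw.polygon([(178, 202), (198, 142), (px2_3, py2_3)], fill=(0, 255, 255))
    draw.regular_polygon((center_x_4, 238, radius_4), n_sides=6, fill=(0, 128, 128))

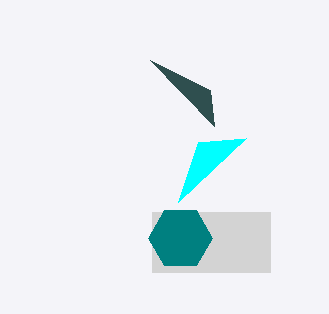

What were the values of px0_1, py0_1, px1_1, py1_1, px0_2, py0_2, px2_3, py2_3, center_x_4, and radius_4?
px0_1 = 152
py0_1 = 212
px1_1 = 270
py1_1 = 272
px0_2 = 214
py0_2 = 126
px2_3 = 246
py2_3 = 138
center_x_4 = 180
radius_4 = 32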